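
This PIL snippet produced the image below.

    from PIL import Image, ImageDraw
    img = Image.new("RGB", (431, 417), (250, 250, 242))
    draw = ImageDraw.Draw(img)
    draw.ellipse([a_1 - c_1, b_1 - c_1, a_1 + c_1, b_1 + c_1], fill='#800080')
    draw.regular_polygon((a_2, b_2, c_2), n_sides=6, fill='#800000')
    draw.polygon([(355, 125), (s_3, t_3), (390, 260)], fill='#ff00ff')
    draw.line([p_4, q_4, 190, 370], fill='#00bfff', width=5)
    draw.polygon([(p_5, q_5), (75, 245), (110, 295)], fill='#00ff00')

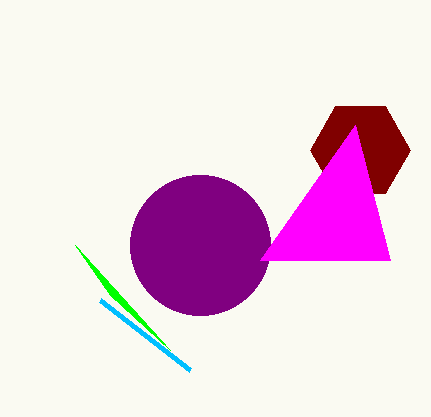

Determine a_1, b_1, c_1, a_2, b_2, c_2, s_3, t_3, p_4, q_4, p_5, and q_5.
a_1 = 200
b_1 = 245
c_1 = 70
a_2 = 360
b_2 = 150
c_2 = 50
s_3 = 260
t_3 = 260
p_4 = 100
q_4 = 300
p_5 = 170
q_5 = 350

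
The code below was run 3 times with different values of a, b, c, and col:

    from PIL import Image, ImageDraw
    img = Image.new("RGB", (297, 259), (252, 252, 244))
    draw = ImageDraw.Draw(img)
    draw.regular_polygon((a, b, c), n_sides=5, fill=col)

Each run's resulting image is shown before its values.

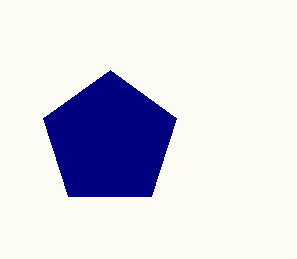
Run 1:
a = 110
b = 140
c = 70
col = 'navy'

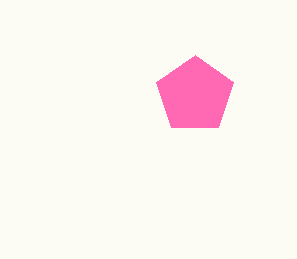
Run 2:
a = 195, b = 95, c = 40, col = 'hotpink'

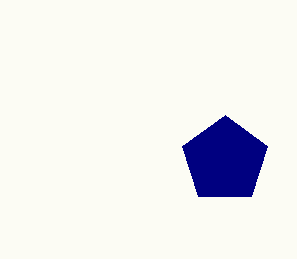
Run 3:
a = 225, b = 160, c = 45, col = 'navy'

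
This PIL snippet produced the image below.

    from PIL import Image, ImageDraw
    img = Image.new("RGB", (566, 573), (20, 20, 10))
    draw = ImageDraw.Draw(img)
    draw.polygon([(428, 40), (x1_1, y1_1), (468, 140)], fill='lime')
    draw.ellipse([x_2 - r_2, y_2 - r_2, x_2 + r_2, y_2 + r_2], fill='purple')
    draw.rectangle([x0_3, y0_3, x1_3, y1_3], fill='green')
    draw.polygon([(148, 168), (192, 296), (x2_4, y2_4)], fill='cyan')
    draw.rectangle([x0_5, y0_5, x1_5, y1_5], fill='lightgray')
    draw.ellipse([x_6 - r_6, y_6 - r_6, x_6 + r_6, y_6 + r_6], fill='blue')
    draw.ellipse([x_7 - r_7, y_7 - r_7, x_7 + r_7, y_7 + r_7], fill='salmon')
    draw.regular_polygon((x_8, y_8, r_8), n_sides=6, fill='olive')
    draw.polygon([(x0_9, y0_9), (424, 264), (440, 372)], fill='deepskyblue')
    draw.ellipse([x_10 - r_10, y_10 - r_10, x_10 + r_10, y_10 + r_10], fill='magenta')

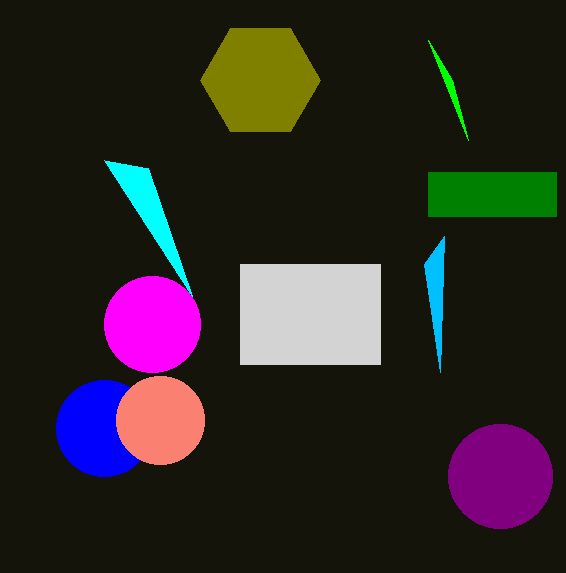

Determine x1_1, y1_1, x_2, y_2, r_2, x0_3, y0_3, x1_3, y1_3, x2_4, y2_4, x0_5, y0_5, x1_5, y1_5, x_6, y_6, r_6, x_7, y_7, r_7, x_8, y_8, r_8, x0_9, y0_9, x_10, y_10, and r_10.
x1_1 = 452
y1_1 = 80
x_2 = 500
y_2 = 476
r_2 = 52
x0_3 = 428
y0_3 = 172
x1_3 = 556
y1_3 = 216
x2_4 = 104
y2_4 = 160
x0_5 = 240
y0_5 = 264
x1_5 = 380
y1_5 = 364
x_6 = 104
y_6 = 428
r_6 = 48
x_7 = 160
y_7 = 420
r_7 = 44
x_8 = 260
y_8 = 80
r_8 = 60
x0_9 = 444
y0_9 = 236
x_10 = 152
y_10 = 324
r_10 = 48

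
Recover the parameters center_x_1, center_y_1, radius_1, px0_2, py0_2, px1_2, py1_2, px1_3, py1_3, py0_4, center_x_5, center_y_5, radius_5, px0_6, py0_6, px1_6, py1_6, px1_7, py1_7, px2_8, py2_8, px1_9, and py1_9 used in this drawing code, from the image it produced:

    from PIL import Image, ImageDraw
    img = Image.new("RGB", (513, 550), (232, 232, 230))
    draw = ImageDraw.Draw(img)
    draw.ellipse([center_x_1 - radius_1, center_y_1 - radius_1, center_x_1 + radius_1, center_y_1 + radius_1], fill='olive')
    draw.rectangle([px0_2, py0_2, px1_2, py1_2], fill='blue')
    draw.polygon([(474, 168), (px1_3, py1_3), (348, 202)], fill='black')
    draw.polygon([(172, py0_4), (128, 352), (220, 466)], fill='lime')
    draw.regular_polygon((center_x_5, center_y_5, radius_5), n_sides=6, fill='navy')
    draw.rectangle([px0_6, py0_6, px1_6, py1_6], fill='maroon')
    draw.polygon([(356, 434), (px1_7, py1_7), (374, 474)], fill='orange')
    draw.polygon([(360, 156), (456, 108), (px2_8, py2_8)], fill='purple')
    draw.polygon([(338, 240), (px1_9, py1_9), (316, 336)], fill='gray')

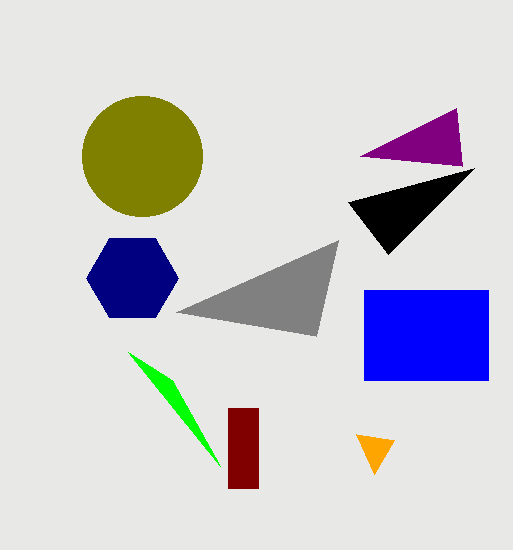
center_x_1 = 142
center_y_1 = 156
radius_1 = 60
px0_2 = 364
py0_2 = 290
px1_2 = 488
py1_2 = 380
px1_3 = 388
py1_3 = 254
py0_4 = 380
center_x_5 = 132
center_y_5 = 278
radius_5 = 46
px0_6 = 228
py0_6 = 408
px1_6 = 258
py1_6 = 488
px1_7 = 394
py1_7 = 440
px2_8 = 462
py2_8 = 166
px1_9 = 176
py1_9 = 312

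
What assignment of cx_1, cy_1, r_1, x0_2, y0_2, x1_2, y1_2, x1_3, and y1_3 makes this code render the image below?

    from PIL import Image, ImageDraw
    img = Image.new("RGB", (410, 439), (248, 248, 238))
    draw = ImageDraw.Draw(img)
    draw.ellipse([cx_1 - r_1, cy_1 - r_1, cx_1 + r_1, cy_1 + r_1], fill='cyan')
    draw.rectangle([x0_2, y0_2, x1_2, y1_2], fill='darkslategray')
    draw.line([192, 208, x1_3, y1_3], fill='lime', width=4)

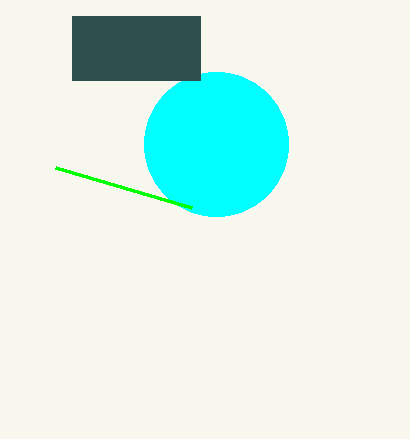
cx_1 = 216; cy_1 = 144; r_1 = 72; x0_2 = 72; y0_2 = 16; x1_2 = 200; y1_2 = 80; x1_3 = 56; y1_3 = 168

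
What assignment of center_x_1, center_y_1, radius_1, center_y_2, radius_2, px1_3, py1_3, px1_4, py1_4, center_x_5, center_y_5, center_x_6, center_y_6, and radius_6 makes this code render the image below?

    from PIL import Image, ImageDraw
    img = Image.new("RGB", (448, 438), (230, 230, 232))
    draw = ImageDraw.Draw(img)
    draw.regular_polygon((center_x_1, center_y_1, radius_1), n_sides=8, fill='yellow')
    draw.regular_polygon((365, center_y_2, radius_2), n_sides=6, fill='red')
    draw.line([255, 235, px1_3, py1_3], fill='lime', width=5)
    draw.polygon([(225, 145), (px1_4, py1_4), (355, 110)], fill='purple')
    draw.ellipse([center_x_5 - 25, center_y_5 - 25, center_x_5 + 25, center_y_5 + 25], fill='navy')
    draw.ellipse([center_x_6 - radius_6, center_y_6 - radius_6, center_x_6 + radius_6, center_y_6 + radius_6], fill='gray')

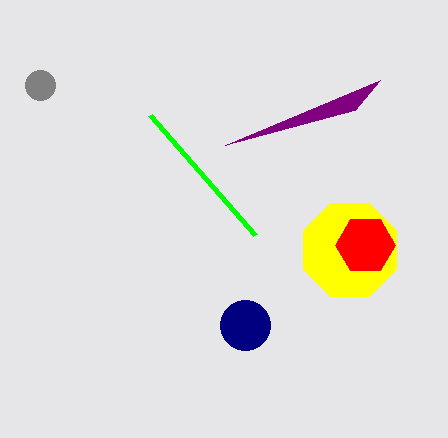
center_x_1 = 350
center_y_1 = 250
radius_1 = 50
center_y_2 = 245
radius_2 = 30
px1_3 = 150
py1_3 = 115
px1_4 = 380
py1_4 = 80
center_x_5 = 245
center_y_5 = 325
center_x_6 = 40
center_y_6 = 85
radius_6 = 15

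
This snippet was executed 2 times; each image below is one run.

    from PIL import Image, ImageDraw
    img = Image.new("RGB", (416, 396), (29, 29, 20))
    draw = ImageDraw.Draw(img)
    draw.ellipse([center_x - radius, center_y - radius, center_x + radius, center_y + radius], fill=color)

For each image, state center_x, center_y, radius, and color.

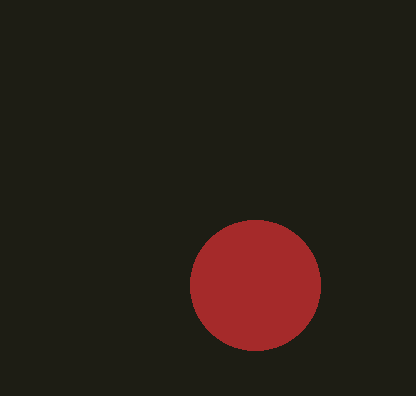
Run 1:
center_x = 255; center_y = 285; radius = 65; color = 'brown'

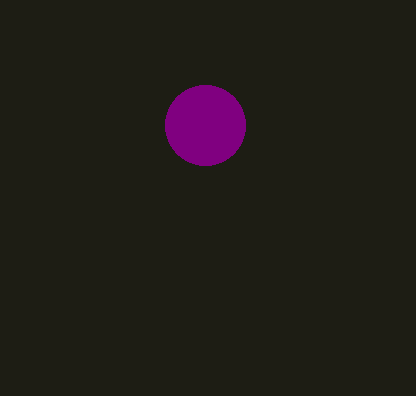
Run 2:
center_x = 205, center_y = 125, radius = 40, color = 'purple'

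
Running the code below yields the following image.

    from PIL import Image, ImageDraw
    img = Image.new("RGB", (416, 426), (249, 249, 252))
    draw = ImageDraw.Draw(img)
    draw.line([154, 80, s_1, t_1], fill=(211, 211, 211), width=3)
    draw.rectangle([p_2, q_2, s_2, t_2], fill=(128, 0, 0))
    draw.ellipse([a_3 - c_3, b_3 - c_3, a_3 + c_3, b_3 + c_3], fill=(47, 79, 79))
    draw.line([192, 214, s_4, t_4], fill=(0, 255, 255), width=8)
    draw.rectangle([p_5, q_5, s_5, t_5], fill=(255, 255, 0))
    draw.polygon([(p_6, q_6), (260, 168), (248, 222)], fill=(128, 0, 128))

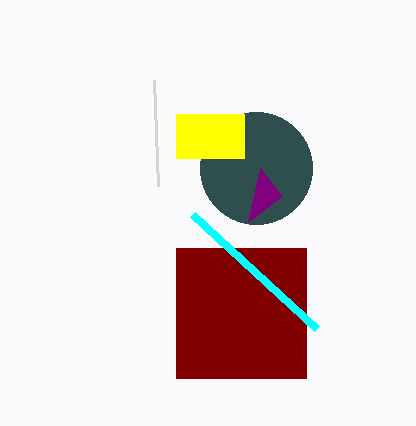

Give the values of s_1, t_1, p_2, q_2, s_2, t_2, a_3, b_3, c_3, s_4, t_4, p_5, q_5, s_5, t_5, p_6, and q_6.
s_1 = 158; t_1 = 186; p_2 = 176; q_2 = 248; s_2 = 306; t_2 = 378; a_3 = 256; b_3 = 168; c_3 = 56; s_4 = 316; t_4 = 328; p_5 = 176; q_5 = 114; s_5 = 244; t_5 = 158; p_6 = 282; q_6 = 196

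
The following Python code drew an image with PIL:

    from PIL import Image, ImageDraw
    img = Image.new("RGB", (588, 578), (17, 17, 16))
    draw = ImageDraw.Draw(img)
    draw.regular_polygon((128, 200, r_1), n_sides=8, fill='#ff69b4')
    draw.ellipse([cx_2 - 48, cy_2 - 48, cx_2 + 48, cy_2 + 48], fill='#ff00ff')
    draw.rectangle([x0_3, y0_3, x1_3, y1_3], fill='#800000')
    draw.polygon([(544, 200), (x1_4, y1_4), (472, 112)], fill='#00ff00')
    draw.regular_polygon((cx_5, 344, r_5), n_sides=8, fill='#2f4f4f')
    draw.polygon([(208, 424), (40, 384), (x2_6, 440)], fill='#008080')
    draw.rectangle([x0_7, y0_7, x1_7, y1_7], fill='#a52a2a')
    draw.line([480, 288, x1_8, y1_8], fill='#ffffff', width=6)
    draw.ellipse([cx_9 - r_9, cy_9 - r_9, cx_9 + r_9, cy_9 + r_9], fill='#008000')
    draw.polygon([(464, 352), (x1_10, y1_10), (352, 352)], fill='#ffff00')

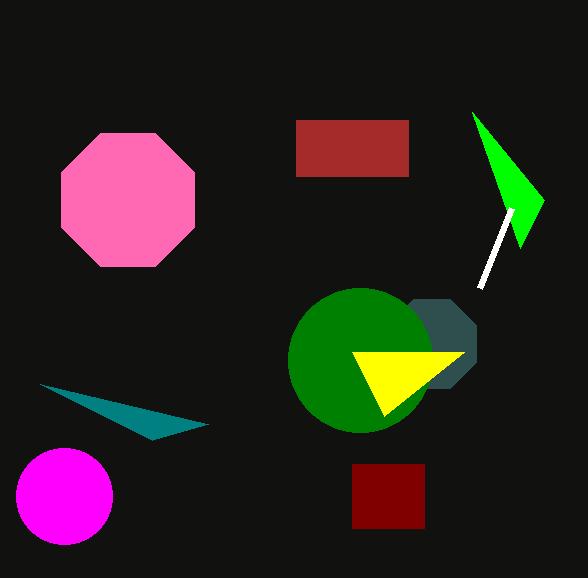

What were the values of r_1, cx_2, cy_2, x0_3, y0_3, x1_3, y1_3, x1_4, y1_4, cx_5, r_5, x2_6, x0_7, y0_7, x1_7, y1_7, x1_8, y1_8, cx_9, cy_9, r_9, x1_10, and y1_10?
r_1 = 72, cx_2 = 64, cy_2 = 496, x0_3 = 352, y0_3 = 464, x1_3 = 424, y1_3 = 528, x1_4 = 520, y1_4 = 248, cx_5 = 432, r_5 = 48, x2_6 = 152, x0_7 = 296, y0_7 = 120, x1_7 = 408, y1_7 = 176, x1_8 = 512, y1_8 = 208, cx_9 = 360, cy_9 = 360, r_9 = 72, x1_10 = 384, y1_10 = 416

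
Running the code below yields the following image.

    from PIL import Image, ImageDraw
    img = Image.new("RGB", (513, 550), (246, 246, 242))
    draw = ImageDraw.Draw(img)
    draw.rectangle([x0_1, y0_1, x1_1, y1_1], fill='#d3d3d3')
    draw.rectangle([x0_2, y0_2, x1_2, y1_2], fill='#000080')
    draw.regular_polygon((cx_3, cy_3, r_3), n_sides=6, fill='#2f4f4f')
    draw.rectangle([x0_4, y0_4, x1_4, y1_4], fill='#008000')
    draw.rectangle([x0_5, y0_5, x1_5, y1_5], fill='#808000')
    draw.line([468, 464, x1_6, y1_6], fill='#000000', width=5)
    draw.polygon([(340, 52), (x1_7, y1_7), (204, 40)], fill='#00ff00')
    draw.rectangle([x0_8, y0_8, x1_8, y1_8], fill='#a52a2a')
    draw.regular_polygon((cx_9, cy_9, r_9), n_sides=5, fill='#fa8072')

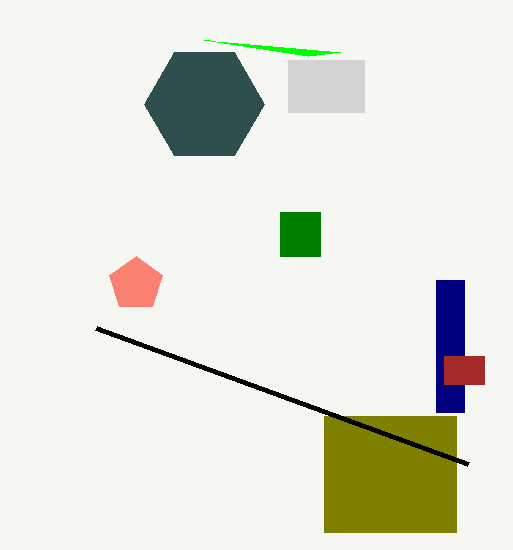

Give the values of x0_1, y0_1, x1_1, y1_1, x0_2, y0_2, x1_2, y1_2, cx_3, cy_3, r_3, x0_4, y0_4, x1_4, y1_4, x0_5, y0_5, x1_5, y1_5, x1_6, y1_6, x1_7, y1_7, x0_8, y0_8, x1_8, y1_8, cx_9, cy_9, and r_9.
x0_1 = 288; y0_1 = 60; x1_1 = 364; y1_1 = 112; x0_2 = 436; y0_2 = 280; x1_2 = 464; y1_2 = 412; cx_3 = 204; cy_3 = 104; r_3 = 60; x0_4 = 280; y0_4 = 212; x1_4 = 320; y1_4 = 256; x0_5 = 324; y0_5 = 416; x1_5 = 456; y1_5 = 532; x1_6 = 96; y1_6 = 328; x1_7 = 308; y1_7 = 56; x0_8 = 444; y0_8 = 356; x1_8 = 484; y1_8 = 384; cx_9 = 136; cy_9 = 284; r_9 = 28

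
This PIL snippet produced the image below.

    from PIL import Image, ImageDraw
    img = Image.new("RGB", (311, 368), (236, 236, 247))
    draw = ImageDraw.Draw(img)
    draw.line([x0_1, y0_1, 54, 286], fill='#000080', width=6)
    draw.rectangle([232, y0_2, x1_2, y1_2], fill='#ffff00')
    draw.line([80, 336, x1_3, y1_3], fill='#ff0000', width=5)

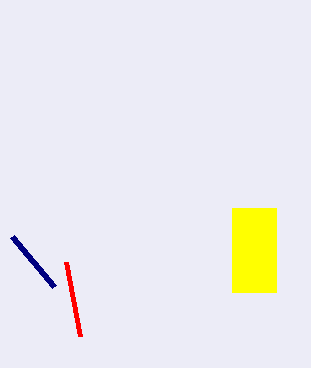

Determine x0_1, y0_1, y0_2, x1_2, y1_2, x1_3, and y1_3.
x0_1 = 12
y0_1 = 236
y0_2 = 208
x1_2 = 276
y1_2 = 292
x1_3 = 66
y1_3 = 262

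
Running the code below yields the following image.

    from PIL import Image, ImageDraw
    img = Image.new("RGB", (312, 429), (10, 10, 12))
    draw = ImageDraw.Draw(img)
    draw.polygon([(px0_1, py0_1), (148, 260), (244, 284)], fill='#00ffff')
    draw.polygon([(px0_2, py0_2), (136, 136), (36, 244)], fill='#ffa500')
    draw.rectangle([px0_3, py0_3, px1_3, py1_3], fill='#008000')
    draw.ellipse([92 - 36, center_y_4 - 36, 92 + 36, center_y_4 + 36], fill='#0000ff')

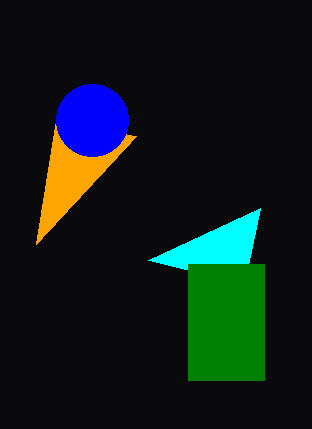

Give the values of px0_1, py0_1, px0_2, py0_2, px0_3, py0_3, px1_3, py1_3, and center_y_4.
px0_1 = 260, py0_1 = 208, px0_2 = 56, py0_2 = 120, px0_3 = 188, py0_3 = 264, px1_3 = 264, py1_3 = 380, center_y_4 = 120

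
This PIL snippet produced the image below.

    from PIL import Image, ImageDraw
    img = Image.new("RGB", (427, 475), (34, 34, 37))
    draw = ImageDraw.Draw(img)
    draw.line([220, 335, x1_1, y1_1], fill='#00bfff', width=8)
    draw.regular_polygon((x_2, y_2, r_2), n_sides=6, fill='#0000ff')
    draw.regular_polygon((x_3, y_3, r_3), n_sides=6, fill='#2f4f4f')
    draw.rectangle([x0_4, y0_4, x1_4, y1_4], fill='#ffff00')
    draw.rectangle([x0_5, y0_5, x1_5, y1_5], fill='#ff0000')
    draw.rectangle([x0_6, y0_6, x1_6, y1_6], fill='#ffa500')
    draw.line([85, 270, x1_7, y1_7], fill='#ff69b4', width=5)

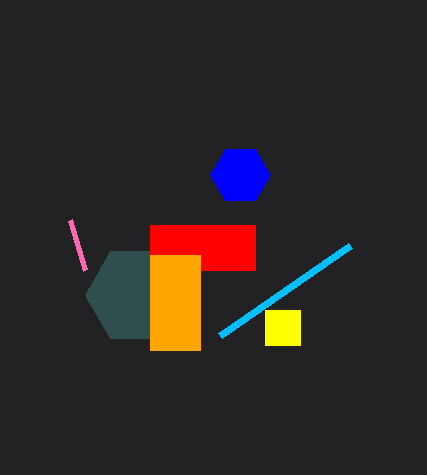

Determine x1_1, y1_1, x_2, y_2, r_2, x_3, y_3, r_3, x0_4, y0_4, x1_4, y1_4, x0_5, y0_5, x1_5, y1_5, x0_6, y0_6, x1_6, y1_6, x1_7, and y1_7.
x1_1 = 350, y1_1 = 245, x_2 = 240, y_2 = 175, r_2 = 30, x_3 = 135, y_3 = 295, r_3 = 50, x0_4 = 265, y0_4 = 310, x1_4 = 300, y1_4 = 345, x0_5 = 150, y0_5 = 225, x1_5 = 255, y1_5 = 270, x0_6 = 150, y0_6 = 255, x1_6 = 200, y1_6 = 350, x1_7 = 70, y1_7 = 220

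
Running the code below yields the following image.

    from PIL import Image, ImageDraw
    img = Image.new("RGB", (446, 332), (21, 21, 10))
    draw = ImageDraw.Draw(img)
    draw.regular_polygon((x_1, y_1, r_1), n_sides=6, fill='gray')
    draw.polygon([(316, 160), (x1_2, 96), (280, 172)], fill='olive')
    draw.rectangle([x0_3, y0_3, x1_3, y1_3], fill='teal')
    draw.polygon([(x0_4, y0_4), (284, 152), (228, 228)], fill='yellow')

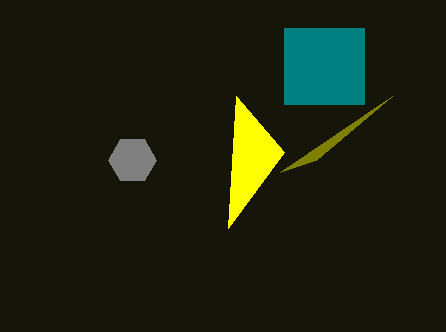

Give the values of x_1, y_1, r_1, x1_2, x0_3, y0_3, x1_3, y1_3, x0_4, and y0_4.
x_1 = 132
y_1 = 160
r_1 = 24
x1_2 = 392
x0_3 = 284
y0_3 = 28
x1_3 = 364
y1_3 = 104
x0_4 = 236
y0_4 = 96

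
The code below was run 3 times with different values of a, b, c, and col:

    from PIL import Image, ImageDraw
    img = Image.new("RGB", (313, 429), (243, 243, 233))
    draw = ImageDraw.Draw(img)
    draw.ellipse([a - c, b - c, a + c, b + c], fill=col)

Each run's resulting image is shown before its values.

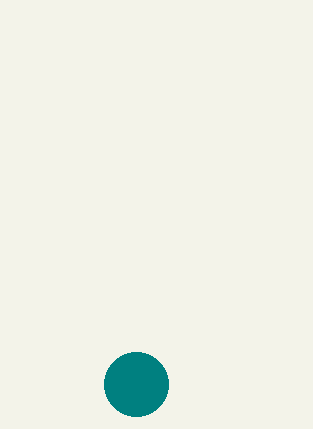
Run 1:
a = 136; b = 384; c = 32; col = 'teal'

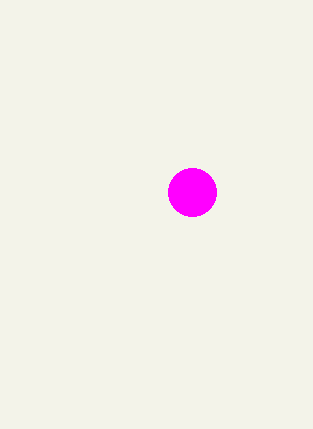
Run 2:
a = 192; b = 192; c = 24; col = 'magenta'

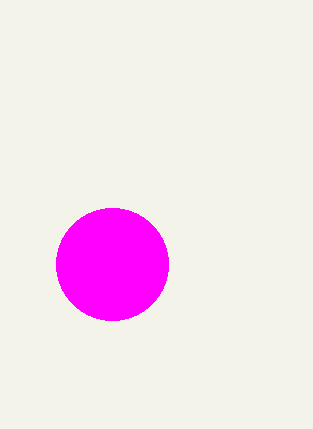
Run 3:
a = 112, b = 264, c = 56, col = 'magenta'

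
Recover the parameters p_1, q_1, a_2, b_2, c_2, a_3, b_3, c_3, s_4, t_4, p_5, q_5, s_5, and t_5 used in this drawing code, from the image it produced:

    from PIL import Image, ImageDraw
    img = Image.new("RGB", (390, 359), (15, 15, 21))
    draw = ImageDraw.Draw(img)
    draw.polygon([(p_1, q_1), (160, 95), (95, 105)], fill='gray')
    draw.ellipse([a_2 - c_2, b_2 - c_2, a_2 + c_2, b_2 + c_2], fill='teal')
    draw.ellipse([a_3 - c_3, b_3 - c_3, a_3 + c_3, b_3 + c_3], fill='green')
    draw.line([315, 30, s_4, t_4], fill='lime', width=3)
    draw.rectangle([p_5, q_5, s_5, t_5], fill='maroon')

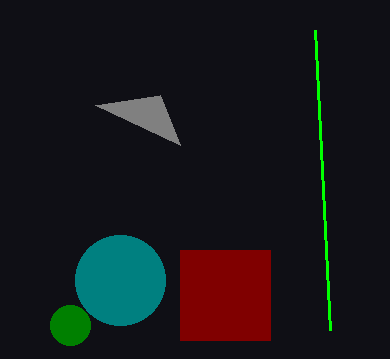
p_1 = 180, q_1 = 145, a_2 = 120, b_2 = 280, c_2 = 45, a_3 = 70, b_3 = 325, c_3 = 20, s_4 = 330, t_4 = 330, p_5 = 180, q_5 = 250, s_5 = 270, t_5 = 340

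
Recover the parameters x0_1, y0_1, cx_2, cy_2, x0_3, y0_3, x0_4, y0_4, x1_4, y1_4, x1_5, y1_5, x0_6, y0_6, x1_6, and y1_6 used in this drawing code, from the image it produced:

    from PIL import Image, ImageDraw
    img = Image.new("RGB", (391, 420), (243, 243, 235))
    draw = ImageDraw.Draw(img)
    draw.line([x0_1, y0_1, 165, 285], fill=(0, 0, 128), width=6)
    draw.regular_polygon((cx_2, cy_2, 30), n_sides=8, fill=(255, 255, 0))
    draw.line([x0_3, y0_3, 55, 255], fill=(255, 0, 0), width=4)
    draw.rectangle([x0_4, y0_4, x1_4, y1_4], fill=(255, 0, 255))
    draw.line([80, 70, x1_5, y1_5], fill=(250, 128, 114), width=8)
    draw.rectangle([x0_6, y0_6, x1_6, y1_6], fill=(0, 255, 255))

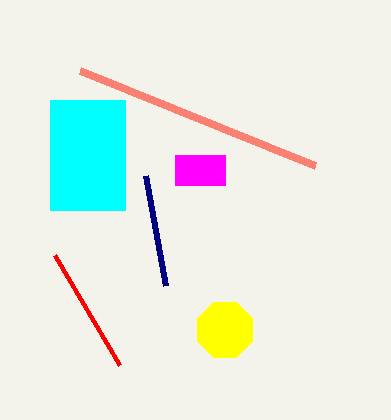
x0_1 = 145; y0_1 = 175; cx_2 = 225; cy_2 = 330; x0_3 = 120; y0_3 = 365; x0_4 = 175; y0_4 = 155; x1_4 = 225; y1_4 = 185; x1_5 = 315; y1_5 = 165; x0_6 = 50; y0_6 = 100; x1_6 = 125; y1_6 = 210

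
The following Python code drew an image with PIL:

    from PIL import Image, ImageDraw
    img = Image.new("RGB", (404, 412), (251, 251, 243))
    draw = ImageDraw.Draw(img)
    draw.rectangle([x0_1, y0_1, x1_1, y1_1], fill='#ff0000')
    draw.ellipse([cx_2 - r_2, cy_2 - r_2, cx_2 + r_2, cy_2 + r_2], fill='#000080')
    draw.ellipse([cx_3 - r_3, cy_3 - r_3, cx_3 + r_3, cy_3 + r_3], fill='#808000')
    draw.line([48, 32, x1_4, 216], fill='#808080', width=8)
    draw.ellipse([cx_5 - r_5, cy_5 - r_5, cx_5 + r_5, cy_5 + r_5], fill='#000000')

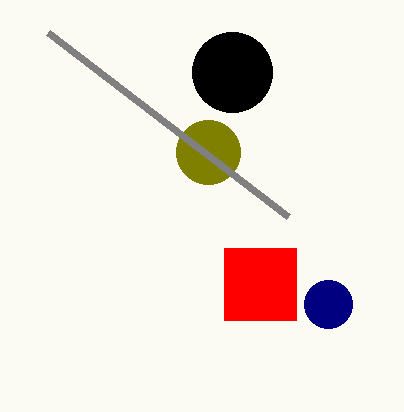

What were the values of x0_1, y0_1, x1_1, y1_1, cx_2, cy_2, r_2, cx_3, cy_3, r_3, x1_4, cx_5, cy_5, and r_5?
x0_1 = 224, y0_1 = 248, x1_1 = 296, y1_1 = 320, cx_2 = 328, cy_2 = 304, r_2 = 24, cx_3 = 208, cy_3 = 152, r_3 = 32, x1_4 = 288, cx_5 = 232, cy_5 = 72, r_5 = 40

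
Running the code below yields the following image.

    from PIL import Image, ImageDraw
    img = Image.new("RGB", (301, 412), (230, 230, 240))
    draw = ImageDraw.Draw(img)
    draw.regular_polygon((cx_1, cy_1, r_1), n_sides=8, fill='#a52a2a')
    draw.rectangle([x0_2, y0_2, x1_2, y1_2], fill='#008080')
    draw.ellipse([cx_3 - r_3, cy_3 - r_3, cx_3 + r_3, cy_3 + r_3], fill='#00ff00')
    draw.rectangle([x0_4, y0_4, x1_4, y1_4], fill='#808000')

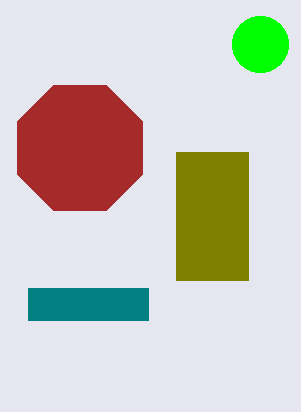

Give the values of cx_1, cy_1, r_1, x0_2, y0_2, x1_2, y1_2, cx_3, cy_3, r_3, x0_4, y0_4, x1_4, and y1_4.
cx_1 = 80
cy_1 = 148
r_1 = 68
x0_2 = 28
y0_2 = 288
x1_2 = 148
y1_2 = 320
cx_3 = 260
cy_3 = 44
r_3 = 28
x0_4 = 176
y0_4 = 152
x1_4 = 248
y1_4 = 280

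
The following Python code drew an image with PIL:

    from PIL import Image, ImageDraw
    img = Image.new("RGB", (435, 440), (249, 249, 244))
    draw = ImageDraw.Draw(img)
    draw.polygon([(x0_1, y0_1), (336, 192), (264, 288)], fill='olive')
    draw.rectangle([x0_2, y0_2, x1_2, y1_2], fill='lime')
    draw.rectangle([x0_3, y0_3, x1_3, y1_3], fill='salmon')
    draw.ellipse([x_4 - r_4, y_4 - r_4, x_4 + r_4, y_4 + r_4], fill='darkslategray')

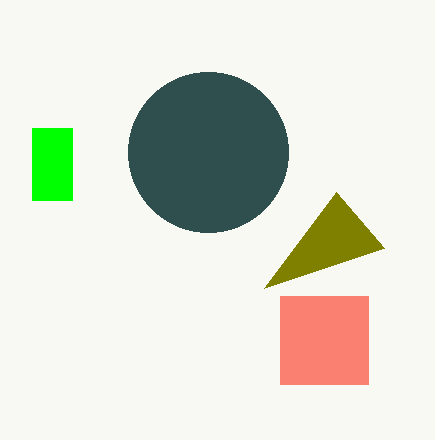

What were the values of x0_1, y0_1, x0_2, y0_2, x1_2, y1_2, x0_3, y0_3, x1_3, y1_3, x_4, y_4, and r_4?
x0_1 = 384, y0_1 = 248, x0_2 = 32, y0_2 = 128, x1_2 = 72, y1_2 = 200, x0_3 = 280, y0_3 = 296, x1_3 = 368, y1_3 = 384, x_4 = 208, y_4 = 152, r_4 = 80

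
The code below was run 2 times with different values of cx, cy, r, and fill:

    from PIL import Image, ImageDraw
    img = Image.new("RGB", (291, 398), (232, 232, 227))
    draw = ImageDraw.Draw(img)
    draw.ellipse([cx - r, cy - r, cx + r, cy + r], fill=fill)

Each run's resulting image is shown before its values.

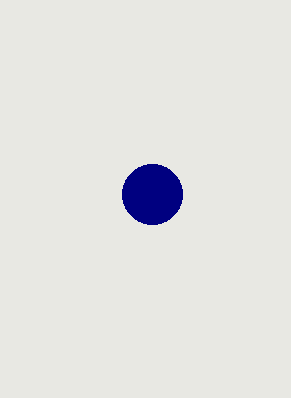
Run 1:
cx = 152
cy = 194
r = 30
fill = 'navy'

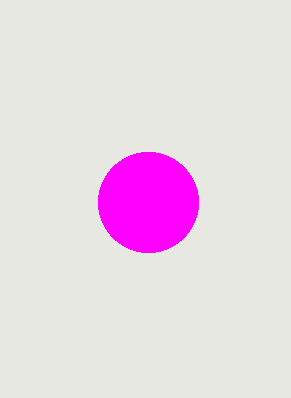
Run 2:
cx = 148, cy = 202, r = 50, fill = 'magenta'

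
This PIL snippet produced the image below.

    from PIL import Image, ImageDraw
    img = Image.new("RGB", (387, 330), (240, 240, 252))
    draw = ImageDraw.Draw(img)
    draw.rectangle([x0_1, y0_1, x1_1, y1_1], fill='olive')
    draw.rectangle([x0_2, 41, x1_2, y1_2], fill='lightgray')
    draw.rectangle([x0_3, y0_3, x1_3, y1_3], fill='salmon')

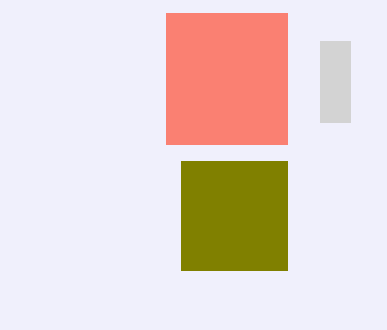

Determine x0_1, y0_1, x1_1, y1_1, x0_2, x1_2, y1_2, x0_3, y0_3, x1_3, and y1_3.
x0_1 = 181; y0_1 = 161; x1_1 = 287; y1_1 = 270; x0_2 = 320; x1_2 = 350; y1_2 = 122; x0_3 = 166; y0_3 = 13; x1_3 = 287; y1_3 = 144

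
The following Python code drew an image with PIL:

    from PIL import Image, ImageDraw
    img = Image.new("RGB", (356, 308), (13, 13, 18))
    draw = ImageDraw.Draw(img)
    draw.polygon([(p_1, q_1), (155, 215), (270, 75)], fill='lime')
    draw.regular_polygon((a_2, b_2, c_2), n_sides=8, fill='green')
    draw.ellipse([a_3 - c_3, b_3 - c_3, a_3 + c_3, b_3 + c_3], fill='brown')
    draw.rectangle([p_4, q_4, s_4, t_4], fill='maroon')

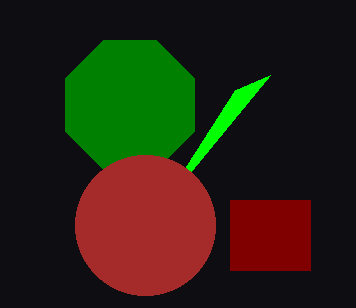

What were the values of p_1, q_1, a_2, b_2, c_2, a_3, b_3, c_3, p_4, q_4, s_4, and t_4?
p_1 = 235
q_1 = 90
a_2 = 130
b_2 = 105
c_2 = 70
a_3 = 145
b_3 = 225
c_3 = 70
p_4 = 230
q_4 = 200
s_4 = 310
t_4 = 270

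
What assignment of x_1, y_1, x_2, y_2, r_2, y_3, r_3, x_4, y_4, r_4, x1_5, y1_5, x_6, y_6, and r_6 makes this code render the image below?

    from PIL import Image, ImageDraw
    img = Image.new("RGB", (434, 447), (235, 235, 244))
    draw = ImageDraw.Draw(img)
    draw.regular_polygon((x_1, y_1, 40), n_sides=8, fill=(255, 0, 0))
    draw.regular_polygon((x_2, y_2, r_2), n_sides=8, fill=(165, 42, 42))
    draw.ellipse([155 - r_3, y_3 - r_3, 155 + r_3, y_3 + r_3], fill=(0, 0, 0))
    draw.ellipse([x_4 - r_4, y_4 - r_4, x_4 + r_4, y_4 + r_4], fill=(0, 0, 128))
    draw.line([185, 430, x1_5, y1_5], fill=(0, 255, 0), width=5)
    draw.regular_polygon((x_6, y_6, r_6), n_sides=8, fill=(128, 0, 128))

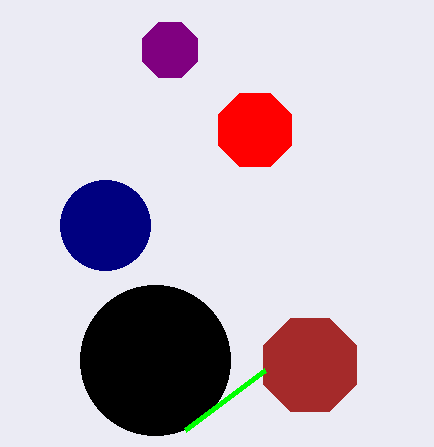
x_1 = 255; y_1 = 130; x_2 = 310; y_2 = 365; r_2 = 50; y_3 = 360; r_3 = 75; x_4 = 105; y_4 = 225; r_4 = 45; x1_5 = 265; y1_5 = 370; x_6 = 170; y_6 = 50; r_6 = 30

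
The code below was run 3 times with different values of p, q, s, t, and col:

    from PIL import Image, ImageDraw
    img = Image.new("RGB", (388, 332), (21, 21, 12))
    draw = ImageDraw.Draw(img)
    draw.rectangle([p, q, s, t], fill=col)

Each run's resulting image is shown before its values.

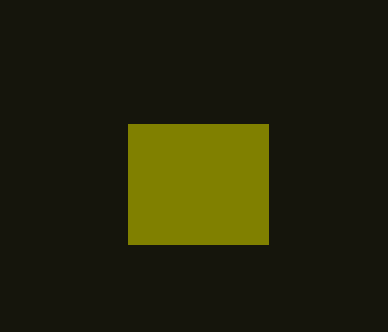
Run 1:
p = 128
q = 124
s = 268
t = 244
col = 'olive'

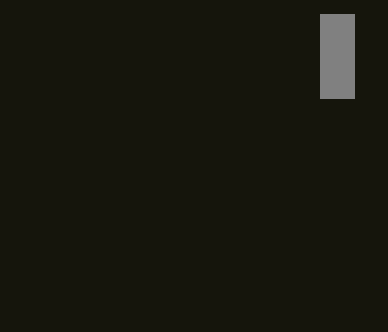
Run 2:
p = 320
q = 14
s = 354
t = 98
col = 'gray'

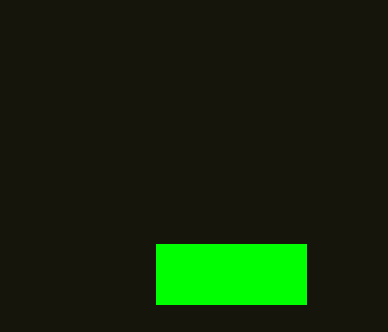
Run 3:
p = 156, q = 244, s = 306, t = 304, col = 'lime'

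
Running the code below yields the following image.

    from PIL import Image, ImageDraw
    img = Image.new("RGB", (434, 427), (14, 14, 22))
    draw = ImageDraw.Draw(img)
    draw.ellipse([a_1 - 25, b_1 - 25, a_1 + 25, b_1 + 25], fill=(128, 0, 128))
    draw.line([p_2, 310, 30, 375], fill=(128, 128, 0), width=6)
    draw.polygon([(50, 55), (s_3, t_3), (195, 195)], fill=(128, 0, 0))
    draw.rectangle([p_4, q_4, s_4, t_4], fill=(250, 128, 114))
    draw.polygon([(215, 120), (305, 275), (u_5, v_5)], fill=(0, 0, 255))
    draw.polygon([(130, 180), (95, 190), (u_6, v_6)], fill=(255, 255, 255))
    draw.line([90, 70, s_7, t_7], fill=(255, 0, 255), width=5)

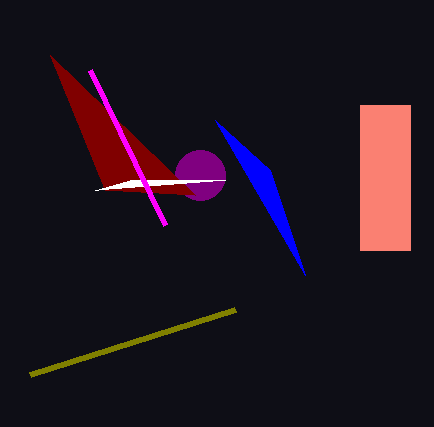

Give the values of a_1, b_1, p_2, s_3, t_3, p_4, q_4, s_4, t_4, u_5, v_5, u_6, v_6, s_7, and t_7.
a_1 = 200; b_1 = 175; p_2 = 235; s_3 = 105; t_3 = 190; p_4 = 360; q_4 = 105; s_4 = 410; t_4 = 250; u_5 = 270; v_5 = 170; u_6 = 225; v_6 = 180; s_7 = 165; t_7 = 225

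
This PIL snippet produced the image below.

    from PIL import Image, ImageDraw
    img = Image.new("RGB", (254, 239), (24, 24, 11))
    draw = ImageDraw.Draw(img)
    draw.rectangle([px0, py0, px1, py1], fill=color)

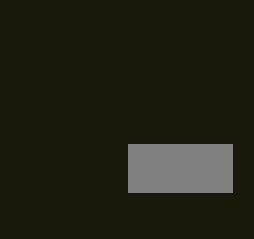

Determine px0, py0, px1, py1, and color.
px0 = 128, py0 = 144, px1 = 232, py1 = 192, color = 'gray'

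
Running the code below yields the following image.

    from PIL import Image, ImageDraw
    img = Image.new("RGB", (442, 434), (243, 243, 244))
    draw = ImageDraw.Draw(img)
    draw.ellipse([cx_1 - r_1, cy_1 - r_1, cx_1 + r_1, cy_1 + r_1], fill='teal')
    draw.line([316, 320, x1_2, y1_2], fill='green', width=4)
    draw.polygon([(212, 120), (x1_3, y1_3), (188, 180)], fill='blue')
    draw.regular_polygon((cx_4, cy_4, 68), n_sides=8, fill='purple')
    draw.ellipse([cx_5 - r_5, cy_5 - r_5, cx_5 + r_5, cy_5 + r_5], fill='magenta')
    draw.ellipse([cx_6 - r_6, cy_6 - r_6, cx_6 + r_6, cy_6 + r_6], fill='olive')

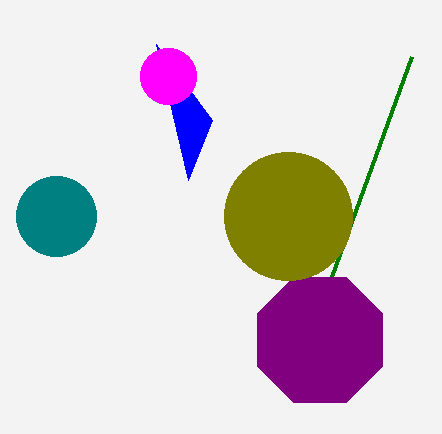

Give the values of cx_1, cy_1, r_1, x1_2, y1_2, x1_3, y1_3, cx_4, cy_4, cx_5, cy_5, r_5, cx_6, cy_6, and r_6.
cx_1 = 56
cy_1 = 216
r_1 = 40
x1_2 = 412
y1_2 = 56
x1_3 = 156
y1_3 = 44
cx_4 = 320
cy_4 = 340
cx_5 = 168
cy_5 = 76
r_5 = 28
cx_6 = 288
cy_6 = 216
r_6 = 64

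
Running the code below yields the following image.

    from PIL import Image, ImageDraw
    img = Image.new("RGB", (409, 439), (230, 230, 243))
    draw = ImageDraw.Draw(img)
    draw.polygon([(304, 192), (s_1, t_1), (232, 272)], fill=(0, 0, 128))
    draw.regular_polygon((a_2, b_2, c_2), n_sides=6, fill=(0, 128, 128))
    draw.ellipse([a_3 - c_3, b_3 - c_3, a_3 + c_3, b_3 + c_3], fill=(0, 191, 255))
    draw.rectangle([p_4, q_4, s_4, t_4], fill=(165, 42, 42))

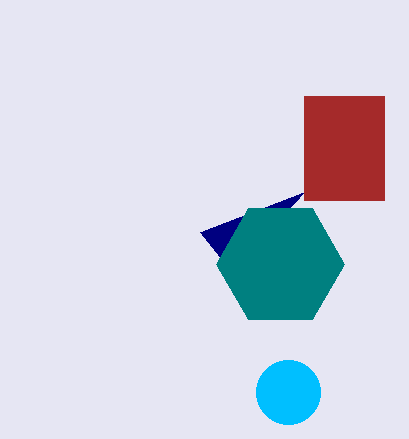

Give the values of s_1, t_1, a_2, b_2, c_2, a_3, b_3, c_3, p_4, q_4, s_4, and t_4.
s_1 = 200; t_1 = 232; a_2 = 280; b_2 = 264; c_2 = 64; a_3 = 288; b_3 = 392; c_3 = 32; p_4 = 304; q_4 = 96; s_4 = 384; t_4 = 200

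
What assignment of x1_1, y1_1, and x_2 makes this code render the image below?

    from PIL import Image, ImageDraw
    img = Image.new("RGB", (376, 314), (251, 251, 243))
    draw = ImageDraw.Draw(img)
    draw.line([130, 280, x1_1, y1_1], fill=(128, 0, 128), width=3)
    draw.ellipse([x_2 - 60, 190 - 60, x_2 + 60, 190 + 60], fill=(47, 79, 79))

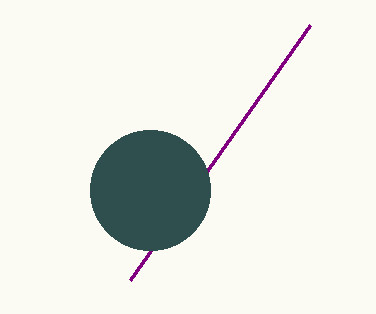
x1_1 = 310; y1_1 = 25; x_2 = 150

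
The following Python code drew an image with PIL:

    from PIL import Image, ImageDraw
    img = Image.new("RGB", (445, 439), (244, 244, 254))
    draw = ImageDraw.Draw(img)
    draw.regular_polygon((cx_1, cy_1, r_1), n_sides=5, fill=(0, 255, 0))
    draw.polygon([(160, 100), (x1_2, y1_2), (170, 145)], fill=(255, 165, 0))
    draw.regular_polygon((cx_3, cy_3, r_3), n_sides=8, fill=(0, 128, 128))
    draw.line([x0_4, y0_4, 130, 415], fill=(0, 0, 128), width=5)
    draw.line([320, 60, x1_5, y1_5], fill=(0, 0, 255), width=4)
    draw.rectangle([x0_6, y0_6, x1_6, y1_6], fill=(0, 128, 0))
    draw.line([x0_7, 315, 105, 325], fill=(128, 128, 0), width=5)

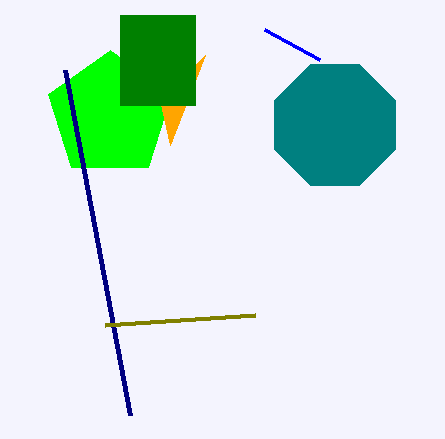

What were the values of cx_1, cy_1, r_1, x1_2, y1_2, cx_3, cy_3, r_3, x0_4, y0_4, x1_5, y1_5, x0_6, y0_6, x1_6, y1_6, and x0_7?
cx_1 = 110, cy_1 = 115, r_1 = 65, x1_2 = 205, y1_2 = 55, cx_3 = 335, cy_3 = 125, r_3 = 65, x0_4 = 65, y0_4 = 70, x1_5 = 265, y1_5 = 30, x0_6 = 120, y0_6 = 15, x1_6 = 195, y1_6 = 105, x0_7 = 255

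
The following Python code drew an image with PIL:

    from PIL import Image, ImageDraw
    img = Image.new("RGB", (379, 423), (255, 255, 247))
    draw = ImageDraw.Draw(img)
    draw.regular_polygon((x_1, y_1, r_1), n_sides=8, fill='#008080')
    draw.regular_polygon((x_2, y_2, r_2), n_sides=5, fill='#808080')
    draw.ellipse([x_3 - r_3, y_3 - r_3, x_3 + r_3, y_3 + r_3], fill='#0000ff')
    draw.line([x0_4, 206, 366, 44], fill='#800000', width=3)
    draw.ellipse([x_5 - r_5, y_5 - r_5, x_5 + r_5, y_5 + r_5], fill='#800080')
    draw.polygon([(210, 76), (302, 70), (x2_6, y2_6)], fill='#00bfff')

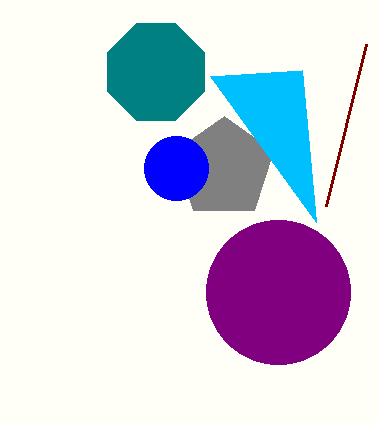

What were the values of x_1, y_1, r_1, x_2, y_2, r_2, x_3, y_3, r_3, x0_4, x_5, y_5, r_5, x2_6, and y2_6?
x_1 = 156
y_1 = 72
r_1 = 52
x_2 = 224
y_2 = 168
r_2 = 52
x_3 = 176
y_3 = 168
r_3 = 32
x0_4 = 326
x_5 = 278
y_5 = 292
r_5 = 72
x2_6 = 316
y2_6 = 222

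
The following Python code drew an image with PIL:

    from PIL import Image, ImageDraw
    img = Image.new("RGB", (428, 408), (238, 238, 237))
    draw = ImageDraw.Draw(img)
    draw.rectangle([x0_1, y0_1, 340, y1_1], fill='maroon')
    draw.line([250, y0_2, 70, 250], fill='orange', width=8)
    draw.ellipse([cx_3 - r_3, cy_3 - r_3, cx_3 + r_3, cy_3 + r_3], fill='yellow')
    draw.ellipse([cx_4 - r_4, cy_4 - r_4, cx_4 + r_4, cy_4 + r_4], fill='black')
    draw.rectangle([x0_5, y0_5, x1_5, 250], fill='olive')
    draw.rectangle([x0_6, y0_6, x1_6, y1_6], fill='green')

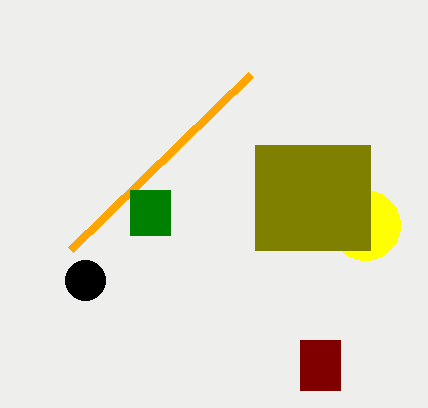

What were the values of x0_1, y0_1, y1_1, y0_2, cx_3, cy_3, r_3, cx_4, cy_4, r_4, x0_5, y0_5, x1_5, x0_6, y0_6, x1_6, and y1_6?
x0_1 = 300, y0_1 = 340, y1_1 = 390, y0_2 = 75, cx_3 = 365, cy_3 = 225, r_3 = 35, cx_4 = 85, cy_4 = 280, r_4 = 20, x0_5 = 255, y0_5 = 145, x1_5 = 370, x0_6 = 130, y0_6 = 190, x1_6 = 170, y1_6 = 235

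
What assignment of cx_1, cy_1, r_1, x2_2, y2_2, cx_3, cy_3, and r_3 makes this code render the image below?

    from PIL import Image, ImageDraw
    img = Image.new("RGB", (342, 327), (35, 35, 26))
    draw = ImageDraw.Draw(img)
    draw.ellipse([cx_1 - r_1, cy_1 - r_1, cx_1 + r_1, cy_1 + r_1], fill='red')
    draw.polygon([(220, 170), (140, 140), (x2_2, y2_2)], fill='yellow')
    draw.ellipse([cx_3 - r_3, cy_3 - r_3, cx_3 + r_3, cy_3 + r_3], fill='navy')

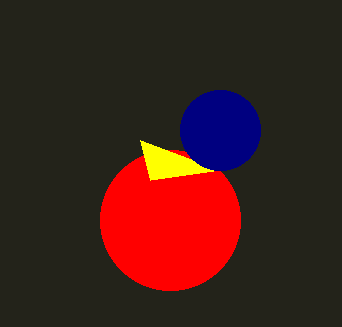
cx_1 = 170, cy_1 = 220, r_1 = 70, x2_2 = 150, y2_2 = 180, cx_3 = 220, cy_3 = 130, r_3 = 40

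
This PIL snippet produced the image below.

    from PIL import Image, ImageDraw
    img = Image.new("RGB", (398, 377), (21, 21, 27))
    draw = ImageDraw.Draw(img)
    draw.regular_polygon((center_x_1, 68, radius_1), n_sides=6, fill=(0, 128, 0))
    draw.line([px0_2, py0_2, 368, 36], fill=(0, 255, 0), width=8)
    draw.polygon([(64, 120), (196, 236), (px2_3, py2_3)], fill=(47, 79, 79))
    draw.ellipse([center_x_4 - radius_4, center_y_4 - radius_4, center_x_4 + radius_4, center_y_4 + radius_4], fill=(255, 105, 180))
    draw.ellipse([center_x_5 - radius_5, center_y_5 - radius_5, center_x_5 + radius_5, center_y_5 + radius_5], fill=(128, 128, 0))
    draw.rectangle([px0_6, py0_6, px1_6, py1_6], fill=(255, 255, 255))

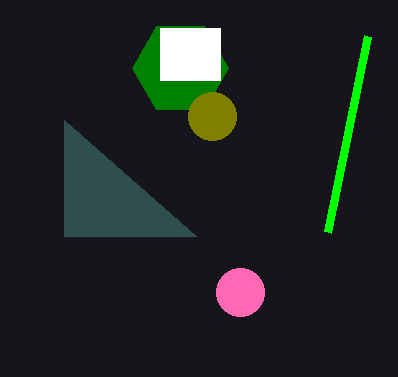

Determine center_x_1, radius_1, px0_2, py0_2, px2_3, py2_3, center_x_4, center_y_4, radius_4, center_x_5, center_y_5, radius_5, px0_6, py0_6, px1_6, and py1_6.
center_x_1 = 180; radius_1 = 48; px0_2 = 328; py0_2 = 232; px2_3 = 64; py2_3 = 236; center_x_4 = 240; center_y_4 = 292; radius_4 = 24; center_x_5 = 212; center_y_5 = 116; radius_5 = 24; px0_6 = 160; py0_6 = 28; px1_6 = 220; py1_6 = 80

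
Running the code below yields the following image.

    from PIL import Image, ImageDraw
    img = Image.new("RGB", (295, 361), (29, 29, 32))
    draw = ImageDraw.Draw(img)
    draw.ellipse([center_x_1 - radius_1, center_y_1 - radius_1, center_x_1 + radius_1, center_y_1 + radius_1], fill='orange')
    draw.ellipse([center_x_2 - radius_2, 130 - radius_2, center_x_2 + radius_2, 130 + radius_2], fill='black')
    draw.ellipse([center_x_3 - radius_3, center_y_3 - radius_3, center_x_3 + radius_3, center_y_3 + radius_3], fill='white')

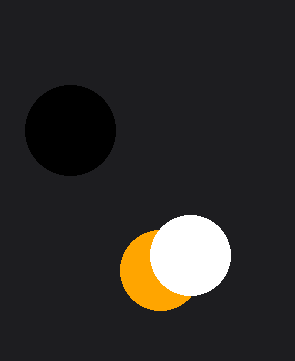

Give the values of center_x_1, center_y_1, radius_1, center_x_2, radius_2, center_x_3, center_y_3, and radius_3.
center_x_1 = 160, center_y_1 = 270, radius_1 = 40, center_x_2 = 70, radius_2 = 45, center_x_3 = 190, center_y_3 = 255, radius_3 = 40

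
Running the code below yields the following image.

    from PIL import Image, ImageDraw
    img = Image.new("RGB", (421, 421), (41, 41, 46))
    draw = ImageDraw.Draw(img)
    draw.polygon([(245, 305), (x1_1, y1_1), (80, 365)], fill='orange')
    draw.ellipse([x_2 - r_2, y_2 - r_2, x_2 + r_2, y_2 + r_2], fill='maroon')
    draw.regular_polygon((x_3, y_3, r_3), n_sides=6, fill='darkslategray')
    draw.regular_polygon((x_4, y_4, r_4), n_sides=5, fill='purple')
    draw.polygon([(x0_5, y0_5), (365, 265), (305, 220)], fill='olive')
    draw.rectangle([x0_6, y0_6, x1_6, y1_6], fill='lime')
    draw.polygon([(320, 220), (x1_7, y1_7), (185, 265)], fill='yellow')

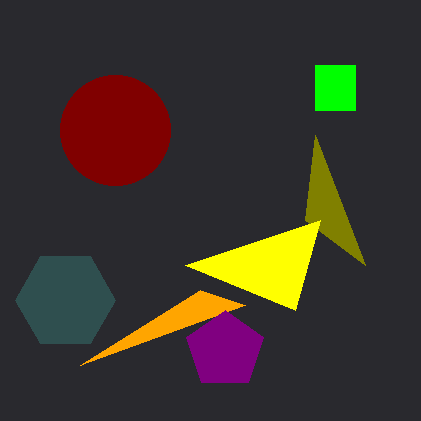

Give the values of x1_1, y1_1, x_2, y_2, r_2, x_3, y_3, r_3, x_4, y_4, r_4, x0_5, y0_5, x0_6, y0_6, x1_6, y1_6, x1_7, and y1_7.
x1_1 = 200
y1_1 = 290
x_2 = 115
y_2 = 130
r_2 = 55
x_3 = 65
y_3 = 300
r_3 = 50
x_4 = 225
y_4 = 350
r_4 = 40
x0_5 = 315
y0_5 = 135
x0_6 = 315
y0_6 = 65
x1_6 = 355
y1_6 = 110
x1_7 = 295
y1_7 = 310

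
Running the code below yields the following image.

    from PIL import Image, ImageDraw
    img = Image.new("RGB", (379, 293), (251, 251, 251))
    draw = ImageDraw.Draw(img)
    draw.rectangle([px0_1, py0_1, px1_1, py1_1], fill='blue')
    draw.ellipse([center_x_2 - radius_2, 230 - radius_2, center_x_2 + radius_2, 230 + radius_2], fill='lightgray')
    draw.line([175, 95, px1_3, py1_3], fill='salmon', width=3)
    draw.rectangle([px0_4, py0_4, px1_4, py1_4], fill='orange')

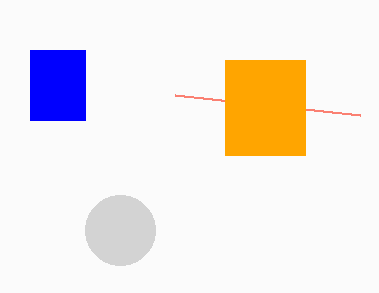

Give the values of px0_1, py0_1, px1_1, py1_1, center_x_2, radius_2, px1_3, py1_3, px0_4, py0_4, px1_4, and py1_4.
px0_1 = 30
py0_1 = 50
px1_1 = 85
py1_1 = 120
center_x_2 = 120
radius_2 = 35
px1_3 = 360
py1_3 = 115
px0_4 = 225
py0_4 = 60
px1_4 = 305
py1_4 = 155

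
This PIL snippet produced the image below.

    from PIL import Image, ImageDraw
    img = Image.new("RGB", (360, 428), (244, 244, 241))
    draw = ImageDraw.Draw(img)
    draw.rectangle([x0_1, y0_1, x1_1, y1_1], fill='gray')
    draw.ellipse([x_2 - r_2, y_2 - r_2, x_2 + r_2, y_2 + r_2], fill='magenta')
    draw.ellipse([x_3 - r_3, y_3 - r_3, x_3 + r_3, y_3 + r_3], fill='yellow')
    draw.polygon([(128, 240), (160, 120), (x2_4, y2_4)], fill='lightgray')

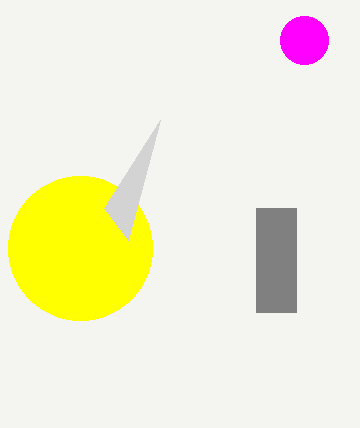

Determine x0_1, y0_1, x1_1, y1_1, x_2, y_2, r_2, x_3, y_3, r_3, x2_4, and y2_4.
x0_1 = 256, y0_1 = 208, x1_1 = 296, y1_1 = 312, x_2 = 304, y_2 = 40, r_2 = 24, x_3 = 80, y_3 = 248, r_3 = 72, x2_4 = 104, y2_4 = 208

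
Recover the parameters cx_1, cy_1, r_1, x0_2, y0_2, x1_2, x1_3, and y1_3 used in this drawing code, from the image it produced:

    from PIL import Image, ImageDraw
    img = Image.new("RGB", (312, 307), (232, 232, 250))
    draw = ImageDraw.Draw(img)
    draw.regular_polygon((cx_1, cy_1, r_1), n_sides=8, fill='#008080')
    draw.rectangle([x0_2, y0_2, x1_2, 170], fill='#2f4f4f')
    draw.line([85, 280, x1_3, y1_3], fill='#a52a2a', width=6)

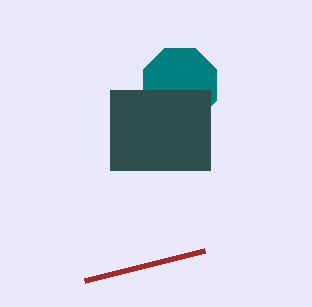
cx_1 = 180
cy_1 = 85
r_1 = 40
x0_2 = 110
y0_2 = 90
x1_2 = 210
x1_3 = 205
y1_3 = 250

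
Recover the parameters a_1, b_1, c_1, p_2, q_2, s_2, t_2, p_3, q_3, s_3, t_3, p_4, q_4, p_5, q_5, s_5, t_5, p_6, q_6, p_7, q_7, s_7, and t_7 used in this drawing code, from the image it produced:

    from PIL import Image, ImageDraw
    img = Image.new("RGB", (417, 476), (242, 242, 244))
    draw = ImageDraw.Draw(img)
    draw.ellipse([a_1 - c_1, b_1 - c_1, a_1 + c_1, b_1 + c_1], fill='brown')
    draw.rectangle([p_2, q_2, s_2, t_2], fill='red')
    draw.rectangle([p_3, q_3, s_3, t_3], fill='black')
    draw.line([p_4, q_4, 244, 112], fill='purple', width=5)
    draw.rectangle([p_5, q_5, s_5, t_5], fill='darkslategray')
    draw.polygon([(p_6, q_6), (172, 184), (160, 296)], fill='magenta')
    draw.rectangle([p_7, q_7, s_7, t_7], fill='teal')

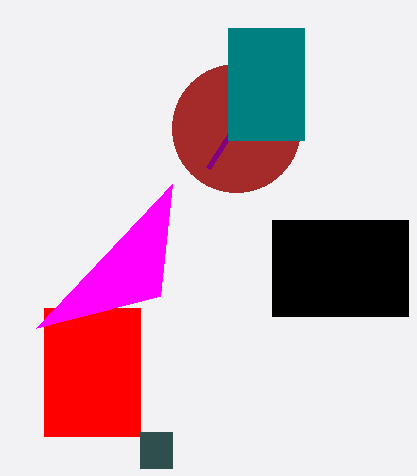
a_1 = 236
b_1 = 128
c_1 = 64
p_2 = 44
q_2 = 308
s_2 = 140
t_2 = 436
p_3 = 272
q_3 = 220
s_3 = 408
t_3 = 316
p_4 = 208
q_4 = 168
p_5 = 140
q_5 = 432
s_5 = 172
t_5 = 468
p_6 = 36
q_6 = 328
p_7 = 228
q_7 = 28
s_7 = 304
t_7 = 140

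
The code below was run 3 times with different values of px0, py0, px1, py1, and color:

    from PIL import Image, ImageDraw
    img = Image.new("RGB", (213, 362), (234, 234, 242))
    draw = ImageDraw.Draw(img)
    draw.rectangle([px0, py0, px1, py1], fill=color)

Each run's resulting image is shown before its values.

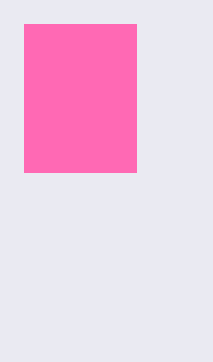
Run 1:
px0 = 24; py0 = 24; px1 = 136; py1 = 172; color = 'hotpink'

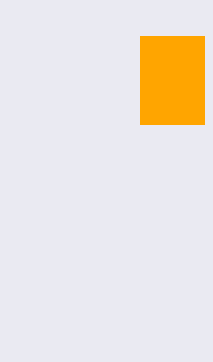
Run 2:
px0 = 140
py0 = 36
px1 = 204
py1 = 124
color = 'orange'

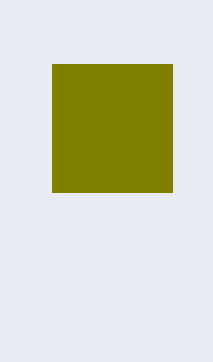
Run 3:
px0 = 52; py0 = 64; px1 = 172; py1 = 192; color = 'olive'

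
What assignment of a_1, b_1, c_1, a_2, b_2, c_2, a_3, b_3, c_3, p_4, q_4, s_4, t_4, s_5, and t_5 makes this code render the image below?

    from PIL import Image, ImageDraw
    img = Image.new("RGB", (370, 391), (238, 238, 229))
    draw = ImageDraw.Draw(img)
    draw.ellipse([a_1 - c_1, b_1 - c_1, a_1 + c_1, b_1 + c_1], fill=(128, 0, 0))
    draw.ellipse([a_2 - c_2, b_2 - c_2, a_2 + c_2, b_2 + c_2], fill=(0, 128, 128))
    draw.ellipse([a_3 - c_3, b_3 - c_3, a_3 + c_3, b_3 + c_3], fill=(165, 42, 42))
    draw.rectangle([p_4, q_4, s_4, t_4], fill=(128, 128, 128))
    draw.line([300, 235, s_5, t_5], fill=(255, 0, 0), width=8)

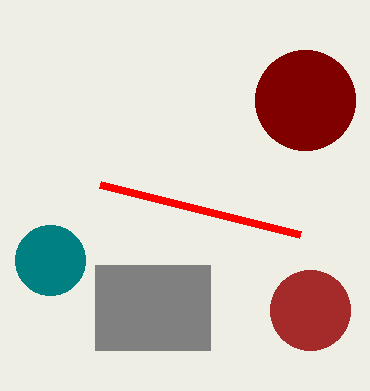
a_1 = 305, b_1 = 100, c_1 = 50, a_2 = 50, b_2 = 260, c_2 = 35, a_3 = 310, b_3 = 310, c_3 = 40, p_4 = 95, q_4 = 265, s_4 = 210, t_4 = 350, s_5 = 100, t_5 = 185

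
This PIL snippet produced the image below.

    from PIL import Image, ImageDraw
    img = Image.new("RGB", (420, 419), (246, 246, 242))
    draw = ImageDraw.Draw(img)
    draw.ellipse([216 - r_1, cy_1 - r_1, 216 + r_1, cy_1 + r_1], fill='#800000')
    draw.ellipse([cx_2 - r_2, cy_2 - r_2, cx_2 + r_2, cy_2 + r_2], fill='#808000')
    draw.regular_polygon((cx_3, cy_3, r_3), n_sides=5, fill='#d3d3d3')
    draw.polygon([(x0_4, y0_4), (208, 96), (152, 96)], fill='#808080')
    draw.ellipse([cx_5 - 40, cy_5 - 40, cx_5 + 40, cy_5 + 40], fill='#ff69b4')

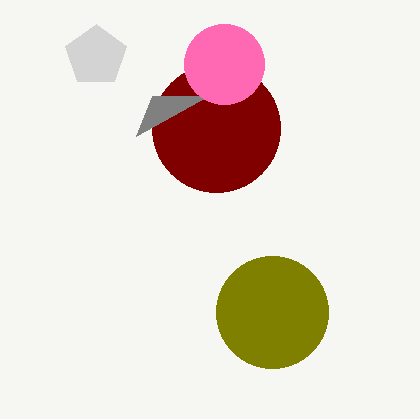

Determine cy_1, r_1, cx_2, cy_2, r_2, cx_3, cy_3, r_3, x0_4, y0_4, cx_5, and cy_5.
cy_1 = 128, r_1 = 64, cx_2 = 272, cy_2 = 312, r_2 = 56, cx_3 = 96, cy_3 = 56, r_3 = 32, x0_4 = 136, y0_4 = 136, cx_5 = 224, cy_5 = 64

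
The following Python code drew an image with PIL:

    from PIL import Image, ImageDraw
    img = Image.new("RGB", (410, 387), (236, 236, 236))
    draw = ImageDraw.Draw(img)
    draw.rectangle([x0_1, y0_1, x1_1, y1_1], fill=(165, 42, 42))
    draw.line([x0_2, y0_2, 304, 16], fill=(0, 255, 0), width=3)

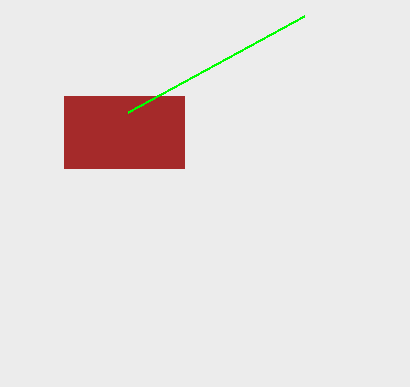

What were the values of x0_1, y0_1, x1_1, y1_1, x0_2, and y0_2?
x0_1 = 64
y0_1 = 96
x1_1 = 184
y1_1 = 168
x0_2 = 128
y0_2 = 112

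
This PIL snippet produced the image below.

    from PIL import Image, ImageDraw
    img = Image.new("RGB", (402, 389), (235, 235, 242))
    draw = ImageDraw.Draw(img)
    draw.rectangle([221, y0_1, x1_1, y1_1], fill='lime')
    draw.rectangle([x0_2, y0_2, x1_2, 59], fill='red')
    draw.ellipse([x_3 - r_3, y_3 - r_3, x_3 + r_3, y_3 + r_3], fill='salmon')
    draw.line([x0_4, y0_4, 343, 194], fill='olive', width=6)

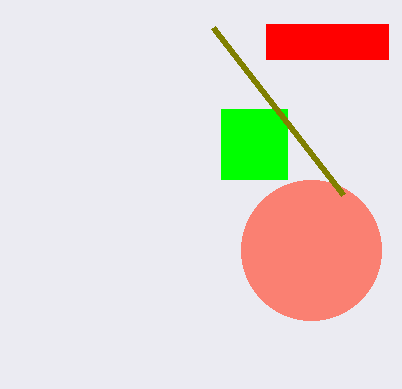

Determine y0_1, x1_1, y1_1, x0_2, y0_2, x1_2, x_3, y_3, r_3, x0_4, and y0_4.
y0_1 = 109; x1_1 = 287; y1_1 = 179; x0_2 = 266; y0_2 = 24; x1_2 = 388; x_3 = 311; y_3 = 250; r_3 = 70; x0_4 = 213; y0_4 = 27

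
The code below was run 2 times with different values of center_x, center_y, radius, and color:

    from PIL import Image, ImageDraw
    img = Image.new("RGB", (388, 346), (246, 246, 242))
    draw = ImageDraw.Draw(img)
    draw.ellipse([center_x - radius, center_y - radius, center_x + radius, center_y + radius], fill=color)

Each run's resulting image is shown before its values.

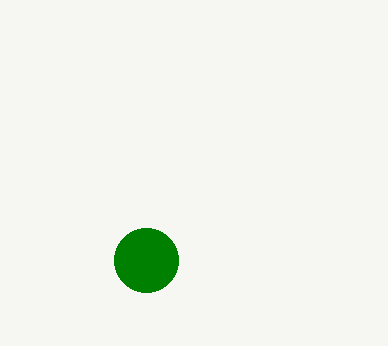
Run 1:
center_x = 146; center_y = 260; radius = 32; color = 'green'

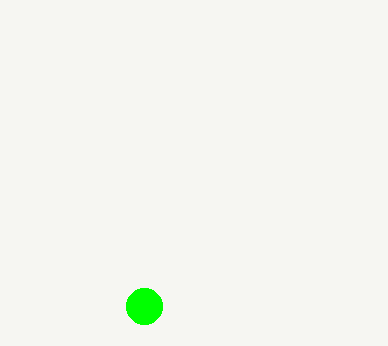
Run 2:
center_x = 144; center_y = 306; radius = 18; color = 'lime'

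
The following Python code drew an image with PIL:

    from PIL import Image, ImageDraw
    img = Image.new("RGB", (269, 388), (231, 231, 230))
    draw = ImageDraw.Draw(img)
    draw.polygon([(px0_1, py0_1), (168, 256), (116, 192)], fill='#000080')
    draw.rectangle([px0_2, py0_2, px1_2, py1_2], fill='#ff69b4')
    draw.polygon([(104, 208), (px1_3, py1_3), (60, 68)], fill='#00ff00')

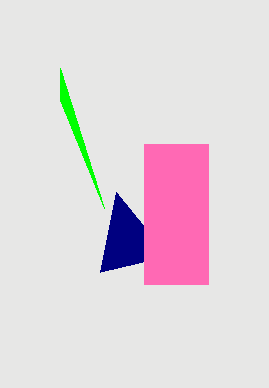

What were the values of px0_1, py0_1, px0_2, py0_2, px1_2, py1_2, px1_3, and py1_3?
px0_1 = 100
py0_1 = 272
px0_2 = 144
py0_2 = 144
px1_2 = 208
py1_2 = 284
px1_3 = 60
py1_3 = 100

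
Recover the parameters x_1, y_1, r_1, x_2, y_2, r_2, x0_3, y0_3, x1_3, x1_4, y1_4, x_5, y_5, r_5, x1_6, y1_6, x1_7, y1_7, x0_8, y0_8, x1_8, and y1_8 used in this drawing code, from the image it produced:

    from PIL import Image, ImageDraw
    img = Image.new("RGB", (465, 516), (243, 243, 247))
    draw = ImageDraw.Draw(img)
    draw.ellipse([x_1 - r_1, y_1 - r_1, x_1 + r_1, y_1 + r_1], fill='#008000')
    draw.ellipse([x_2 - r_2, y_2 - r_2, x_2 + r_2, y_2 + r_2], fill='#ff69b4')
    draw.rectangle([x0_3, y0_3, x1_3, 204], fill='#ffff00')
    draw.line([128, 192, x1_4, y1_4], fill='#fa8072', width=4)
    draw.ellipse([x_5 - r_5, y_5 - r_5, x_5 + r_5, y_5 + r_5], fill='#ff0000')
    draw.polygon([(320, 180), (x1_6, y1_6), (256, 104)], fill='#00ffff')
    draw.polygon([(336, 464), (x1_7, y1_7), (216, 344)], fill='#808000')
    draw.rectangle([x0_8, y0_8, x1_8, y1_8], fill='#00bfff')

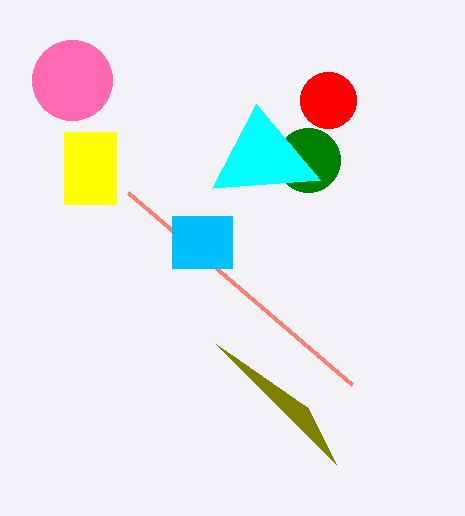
x_1 = 308, y_1 = 160, r_1 = 32, x_2 = 72, y_2 = 80, r_2 = 40, x0_3 = 64, y0_3 = 132, x1_3 = 116, x1_4 = 352, y1_4 = 384, x_5 = 328, y_5 = 100, r_5 = 28, x1_6 = 212, y1_6 = 188, x1_7 = 308, y1_7 = 408, x0_8 = 172, y0_8 = 216, x1_8 = 232, y1_8 = 268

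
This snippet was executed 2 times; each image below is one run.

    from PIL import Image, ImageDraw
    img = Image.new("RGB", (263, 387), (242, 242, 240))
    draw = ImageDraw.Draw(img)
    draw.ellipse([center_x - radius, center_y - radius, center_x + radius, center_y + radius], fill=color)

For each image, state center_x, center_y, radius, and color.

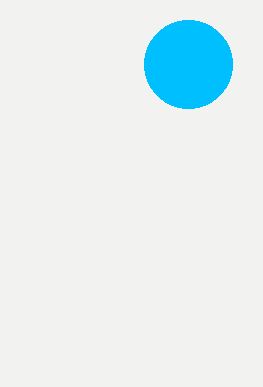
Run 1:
center_x = 188, center_y = 64, radius = 44, color = 'deepskyblue'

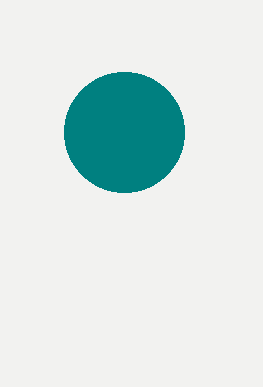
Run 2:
center_x = 124, center_y = 132, radius = 60, color = 'teal'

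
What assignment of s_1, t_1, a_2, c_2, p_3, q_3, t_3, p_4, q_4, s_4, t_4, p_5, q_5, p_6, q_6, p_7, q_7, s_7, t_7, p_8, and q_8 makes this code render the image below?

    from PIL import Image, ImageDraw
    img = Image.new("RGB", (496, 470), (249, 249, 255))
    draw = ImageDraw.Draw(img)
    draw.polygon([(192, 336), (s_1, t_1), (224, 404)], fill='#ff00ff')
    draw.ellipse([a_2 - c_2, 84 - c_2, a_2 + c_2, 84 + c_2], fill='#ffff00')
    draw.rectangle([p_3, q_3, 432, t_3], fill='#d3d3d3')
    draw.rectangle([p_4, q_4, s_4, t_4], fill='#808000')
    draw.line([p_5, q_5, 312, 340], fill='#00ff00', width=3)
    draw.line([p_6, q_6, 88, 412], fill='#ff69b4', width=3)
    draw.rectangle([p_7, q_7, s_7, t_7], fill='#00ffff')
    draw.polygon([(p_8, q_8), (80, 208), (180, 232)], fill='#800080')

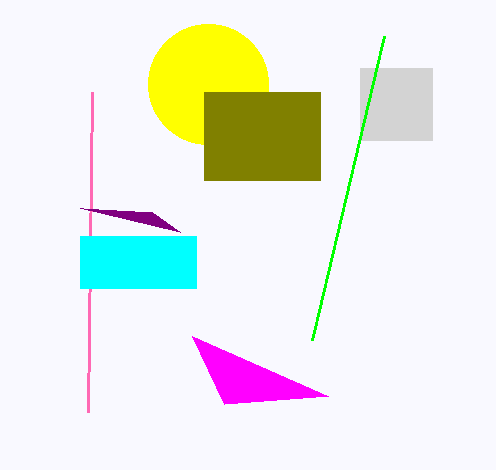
s_1 = 328; t_1 = 396; a_2 = 208; c_2 = 60; p_3 = 360; q_3 = 68; t_3 = 140; p_4 = 204; q_4 = 92; s_4 = 320; t_4 = 180; p_5 = 384; q_5 = 36; p_6 = 92; q_6 = 92; p_7 = 80; q_7 = 236; s_7 = 196; t_7 = 288; p_8 = 152; q_8 = 212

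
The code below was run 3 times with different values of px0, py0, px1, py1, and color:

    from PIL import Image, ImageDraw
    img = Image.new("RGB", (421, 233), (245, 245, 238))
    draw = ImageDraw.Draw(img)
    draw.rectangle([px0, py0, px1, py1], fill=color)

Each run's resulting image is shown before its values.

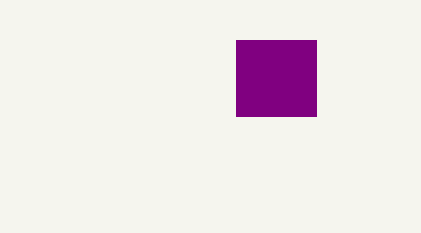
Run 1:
px0 = 236, py0 = 40, px1 = 316, py1 = 116, color = 'purple'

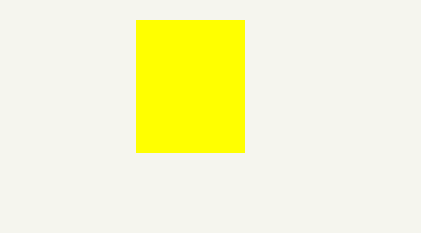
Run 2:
px0 = 136; py0 = 20; px1 = 244; py1 = 152; color = 'yellow'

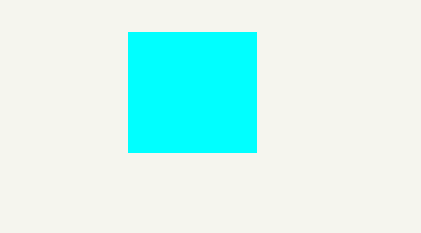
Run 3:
px0 = 128; py0 = 32; px1 = 256; py1 = 152; color = 'cyan'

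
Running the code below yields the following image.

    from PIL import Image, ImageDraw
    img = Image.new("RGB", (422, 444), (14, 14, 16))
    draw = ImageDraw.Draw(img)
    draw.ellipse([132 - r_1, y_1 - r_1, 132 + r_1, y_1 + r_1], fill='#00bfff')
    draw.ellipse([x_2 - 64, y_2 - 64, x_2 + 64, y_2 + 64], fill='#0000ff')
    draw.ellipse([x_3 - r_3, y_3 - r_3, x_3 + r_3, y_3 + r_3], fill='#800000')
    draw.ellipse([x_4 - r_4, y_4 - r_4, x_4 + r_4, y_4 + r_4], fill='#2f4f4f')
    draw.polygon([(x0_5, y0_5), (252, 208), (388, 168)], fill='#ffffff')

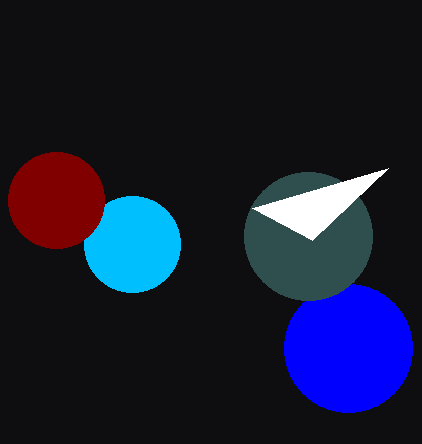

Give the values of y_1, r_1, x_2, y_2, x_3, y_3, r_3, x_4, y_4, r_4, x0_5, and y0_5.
y_1 = 244, r_1 = 48, x_2 = 348, y_2 = 348, x_3 = 56, y_3 = 200, r_3 = 48, x_4 = 308, y_4 = 236, r_4 = 64, x0_5 = 312, y0_5 = 240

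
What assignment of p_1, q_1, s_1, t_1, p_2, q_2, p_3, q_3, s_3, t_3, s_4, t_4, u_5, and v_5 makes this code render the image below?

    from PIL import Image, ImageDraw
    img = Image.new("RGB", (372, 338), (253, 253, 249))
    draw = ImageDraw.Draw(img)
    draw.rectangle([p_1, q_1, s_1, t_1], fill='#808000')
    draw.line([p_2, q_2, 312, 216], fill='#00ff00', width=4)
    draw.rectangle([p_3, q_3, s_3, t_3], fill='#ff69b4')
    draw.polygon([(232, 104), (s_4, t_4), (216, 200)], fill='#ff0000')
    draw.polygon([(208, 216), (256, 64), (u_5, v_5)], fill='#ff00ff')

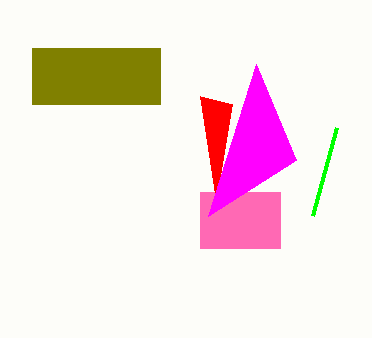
p_1 = 32; q_1 = 48; s_1 = 160; t_1 = 104; p_2 = 336; q_2 = 128; p_3 = 200; q_3 = 192; s_3 = 280; t_3 = 248; s_4 = 200; t_4 = 96; u_5 = 296; v_5 = 160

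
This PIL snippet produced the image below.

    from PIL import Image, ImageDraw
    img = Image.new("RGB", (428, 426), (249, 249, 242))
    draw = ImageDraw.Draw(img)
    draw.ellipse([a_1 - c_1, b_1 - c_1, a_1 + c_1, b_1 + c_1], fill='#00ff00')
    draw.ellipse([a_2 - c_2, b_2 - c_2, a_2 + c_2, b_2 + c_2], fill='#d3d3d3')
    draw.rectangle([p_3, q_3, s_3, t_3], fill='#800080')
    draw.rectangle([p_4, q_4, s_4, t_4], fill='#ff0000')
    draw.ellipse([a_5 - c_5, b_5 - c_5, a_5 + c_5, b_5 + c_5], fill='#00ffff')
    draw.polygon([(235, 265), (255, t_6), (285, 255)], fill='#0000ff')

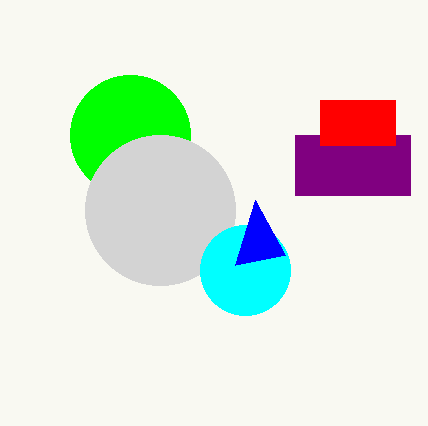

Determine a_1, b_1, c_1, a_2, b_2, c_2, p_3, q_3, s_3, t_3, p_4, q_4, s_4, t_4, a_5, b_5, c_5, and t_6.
a_1 = 130, b_1 = 135, c_1 = 60, a_2 = 160, b_2 = 210, c_2 = 75, p_3 = 295, q_3 = 135, s_3 = 410, t_3 = 195, p_4 = 320, q_4 = 100, s_4 = 395, t_4 = 145, a_5 = 245, b_5 = 270, c_5 = 45, t_6 = 200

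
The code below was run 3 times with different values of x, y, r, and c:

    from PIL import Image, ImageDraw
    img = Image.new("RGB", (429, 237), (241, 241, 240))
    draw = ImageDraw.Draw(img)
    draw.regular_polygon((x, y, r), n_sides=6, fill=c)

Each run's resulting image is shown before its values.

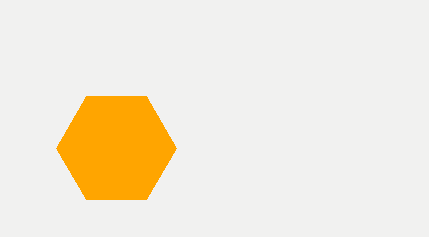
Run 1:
x = 116; y = 148; r = 60; c = 'orange'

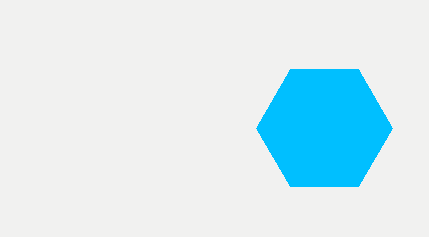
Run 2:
x = 324, y = 128, r = 68, c = 'deepskyblue'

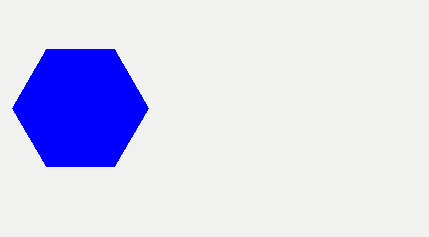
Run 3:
x = 80; y = 108; r = 68; c = 'blue'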